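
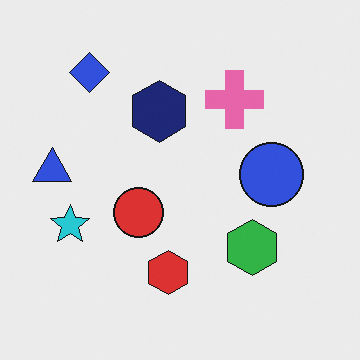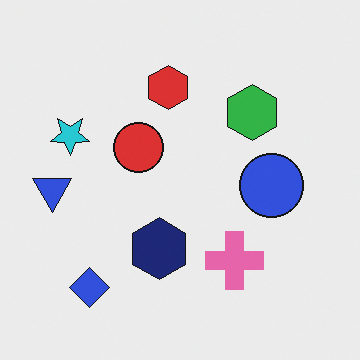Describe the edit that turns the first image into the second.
The image was flipped vertically (top ↔ bottom).

The blue diamond is in the top-left of the first image and the bottom-left of the second — shapes on opposite sides of the horizontal midline have swapped in a mirror flip.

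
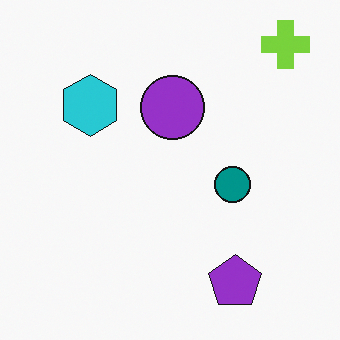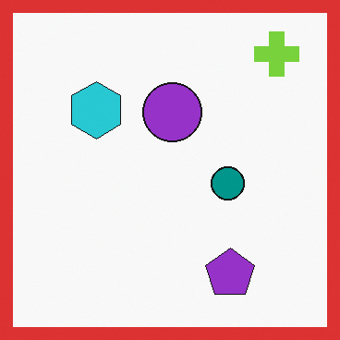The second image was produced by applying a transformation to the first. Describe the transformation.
This is the original image framed with a red border.

A solid red frame runs around the edge of the second image, with the content slightly shrunk inside it.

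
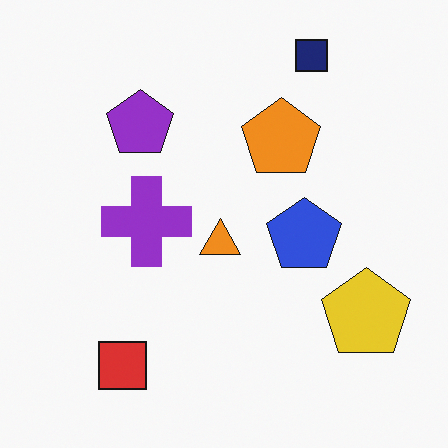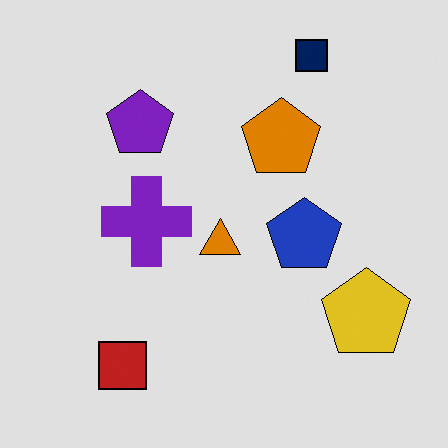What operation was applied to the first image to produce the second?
It was posterized to a reduced palette.

Each flat color has snapped to a coarser quantized level — most visibly, the near-white background has dropped to a flat grey.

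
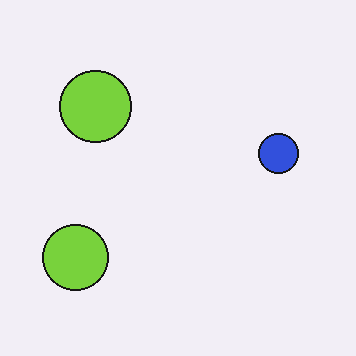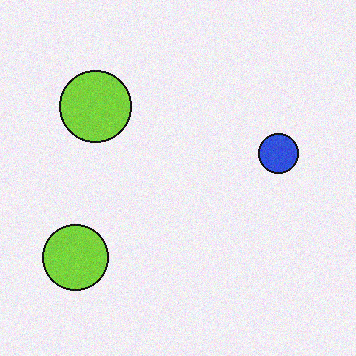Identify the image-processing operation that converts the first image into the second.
This is the original image degraded with light additive noise.

Random speckle covers the whole image, including the flat background.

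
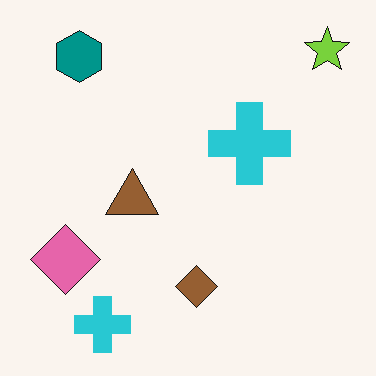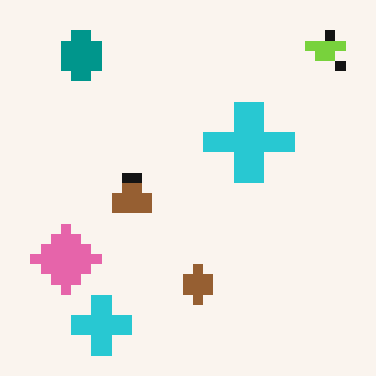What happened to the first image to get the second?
The image was coarsely pixelated.

Shapes are reduced to large square blocks; fine edges and outlines are lost — a downscale-then-upscale (mosaic) effect.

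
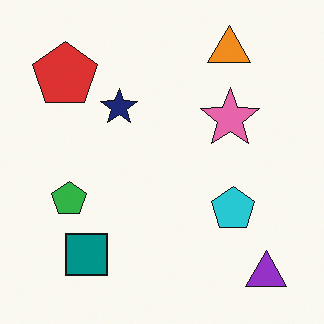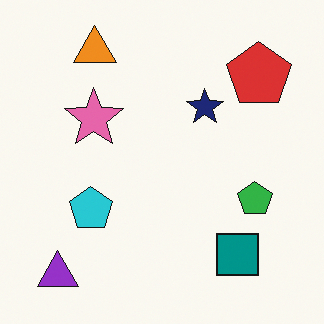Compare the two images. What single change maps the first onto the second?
The image was flipped horizontally (left ↔ right).

The purple triangle is in the bottom-right of the first image and the bottom-left of the second — shapes on opposite sides of the vertical midline have swapped in a mirror flip.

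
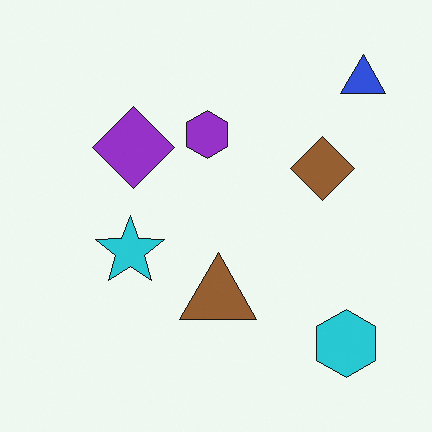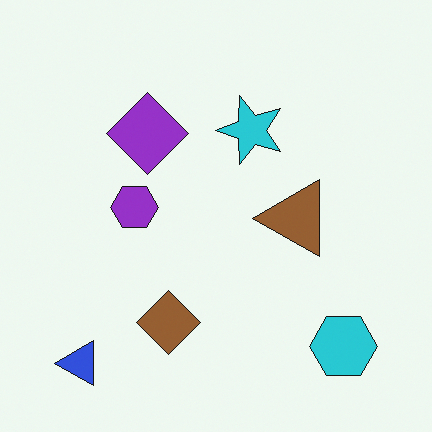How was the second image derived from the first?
The transformation is: transposed (reflected across the top-left ↔ bottom-right diagonal).

Shapes have swapped their row and column positions — what was in the top-right is now in the bottom-left — a diagonal reflection.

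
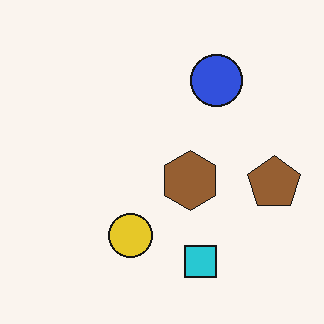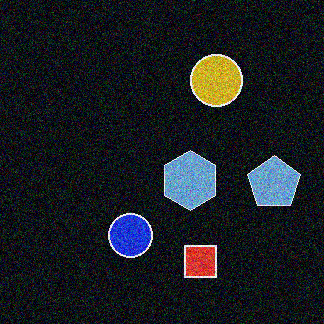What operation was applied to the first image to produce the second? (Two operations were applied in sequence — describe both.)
The image was degraded with a thick layer of grain, then color-inverted (negative).

Random speckle covers the whole image, including the flat background. The light background has become dark and every shape's color is its complement — a photographic negative.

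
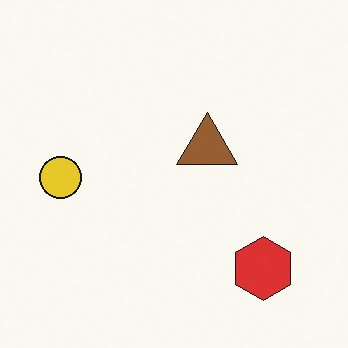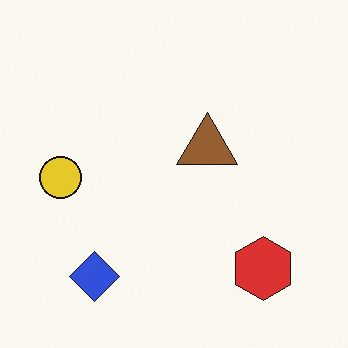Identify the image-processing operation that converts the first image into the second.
It was overlaid with an additional blue diamond.

A blue diamond appears in the second image that is absent from the first.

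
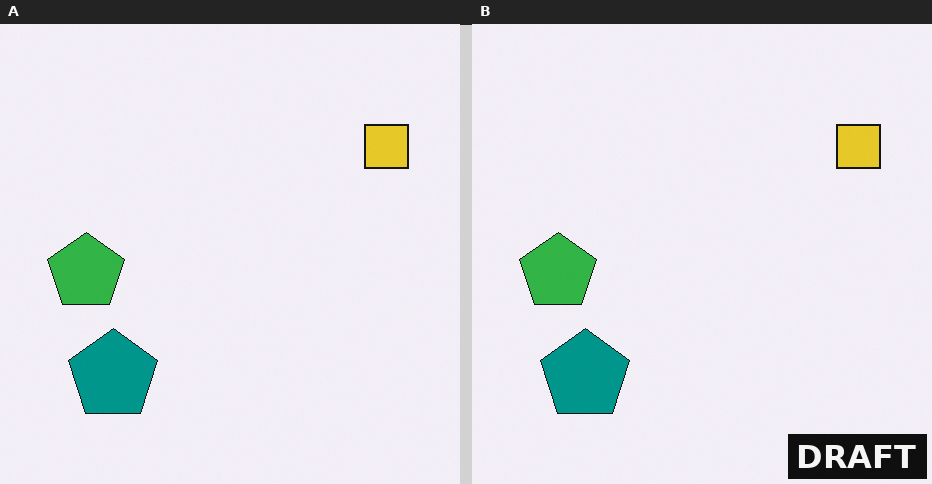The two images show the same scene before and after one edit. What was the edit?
The image was watermarked with the text "DRAFT" in the lower-right corner.

A dark label reading "DRAFT" appears in the lower-right corner.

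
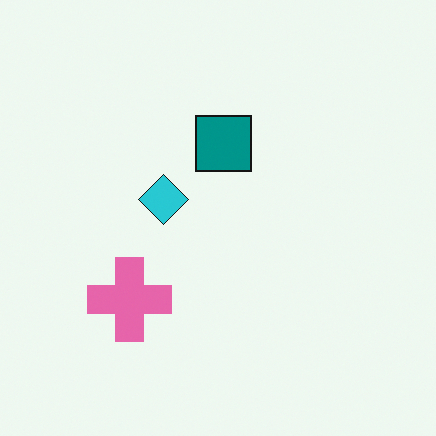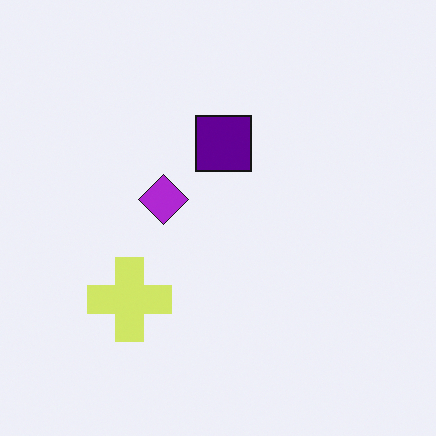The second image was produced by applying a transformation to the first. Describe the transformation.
The image was hue-shifted by a moderate amount.

Every shape's color has rotated by the same amount around the hue wheel — a uniform hue shift.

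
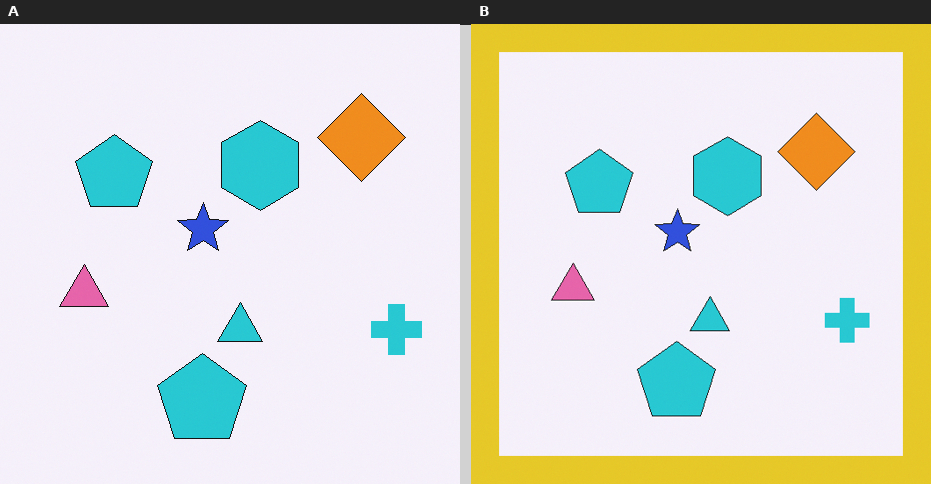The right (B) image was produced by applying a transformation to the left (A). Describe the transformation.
This is the original image framed with a yellow border.

A solid yellow frame runs around the edge of the right (B) image, with the content slightly shrunk inside it.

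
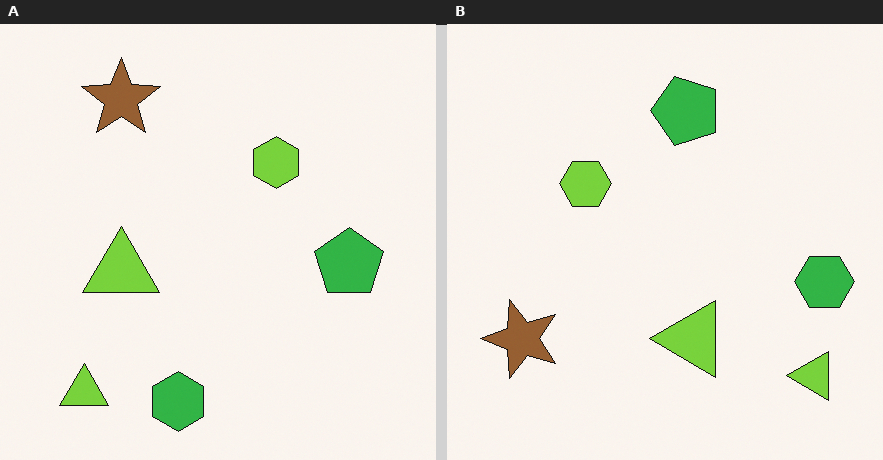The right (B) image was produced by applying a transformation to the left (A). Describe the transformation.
Rotated 90° counter-clockwise.

The brown star sits in the top-left of the left (A) image and the bottom-left of the right (B) — consistent with a whole-image 90° counter-clockwise rotation.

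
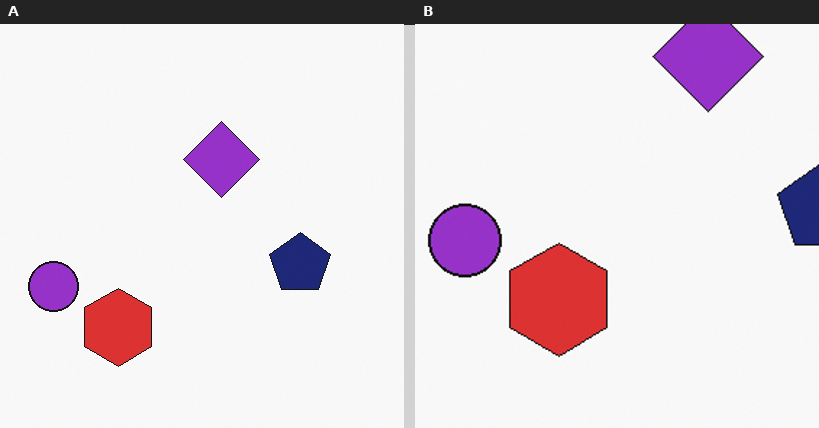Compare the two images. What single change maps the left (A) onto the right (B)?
The transformation is: cropped to a modestly smaller region and rescaled.

The visible shapes are larger and the field of view is narrower; shapes near the original edges may be partly or wholly outside the frame — a crop-and-rescale.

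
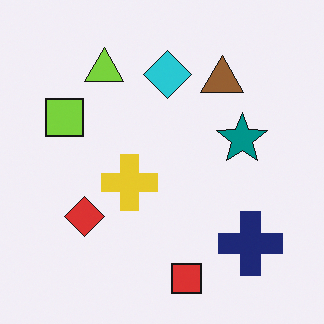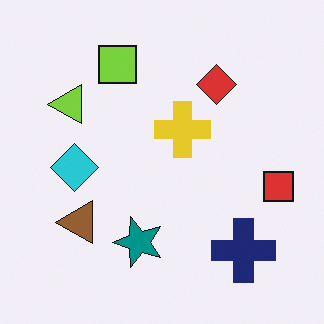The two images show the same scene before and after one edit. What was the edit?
The transformation is: transposed (reflected across the top-left ↔ bottom-right diagonal).

Shapes have swapped their row and column positions — what was in the top-right is now in the bottom-left — a diagonal reflection.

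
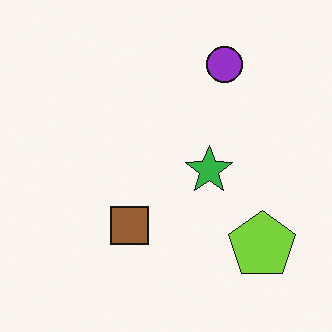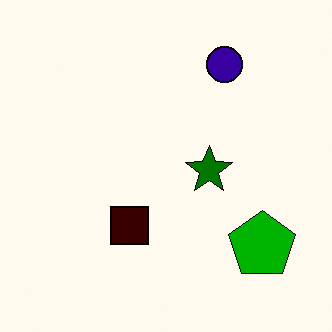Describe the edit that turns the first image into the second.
It was boosted in contrast.

Tones are pushed away from mid-grey across the whole image — a global contrast change.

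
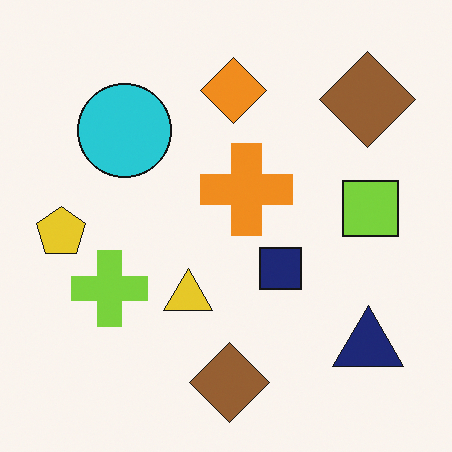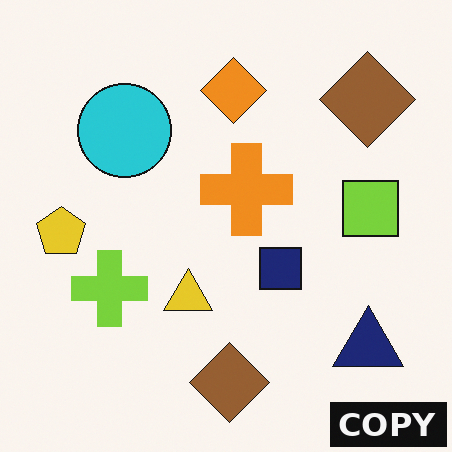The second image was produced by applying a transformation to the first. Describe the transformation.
The image was watermarked with the text "COPY" in the lower-right corner.

A dark label reading "COPY" appears in the lower-right corner.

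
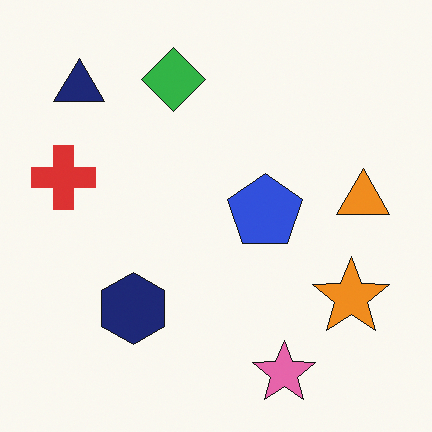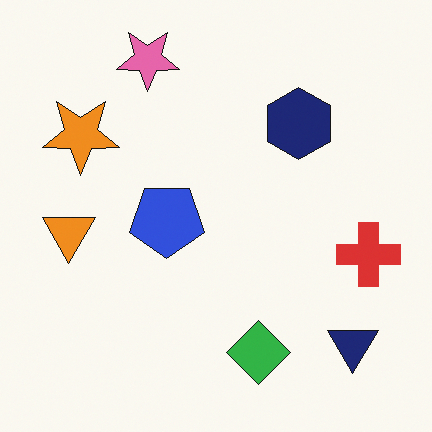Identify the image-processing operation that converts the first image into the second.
The image was rotated 180°.

The navy triangle sits in the top-left of the first image and the bottom-right of the second — consistent with a whole-image 180° rotation.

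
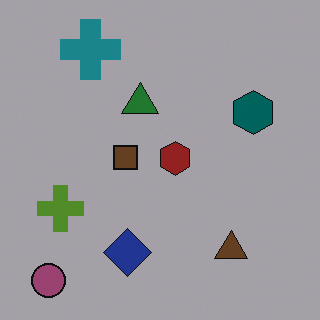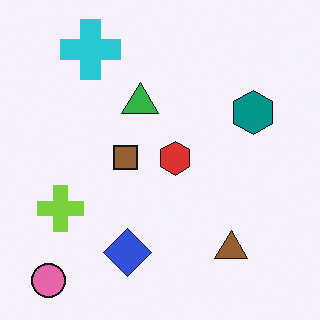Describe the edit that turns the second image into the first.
Substantially darkened.

Every pixel — background and shapes alike — is uniformly darkened.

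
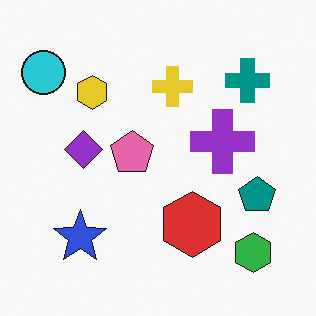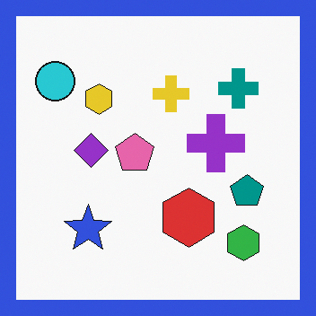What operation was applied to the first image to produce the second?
This is the original image framed with a blue border.

A solid blue frame runs around the edge of the second image, with the content slightly shrunk inside it.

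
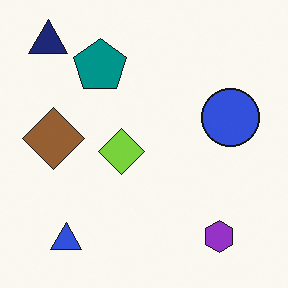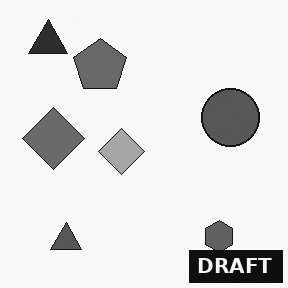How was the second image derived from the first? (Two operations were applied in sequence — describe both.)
It was converted to grayscale, then watermarked with the text "DRAFT" in the lower-right corner.

All color is removed — every shape is now a shade of grey. A dark label reading "DRAFT" appears in the lower-right corner.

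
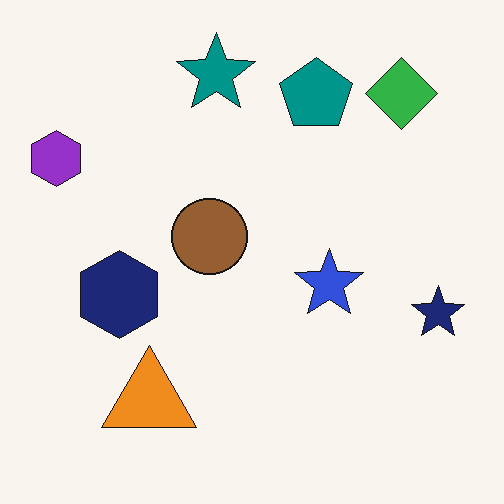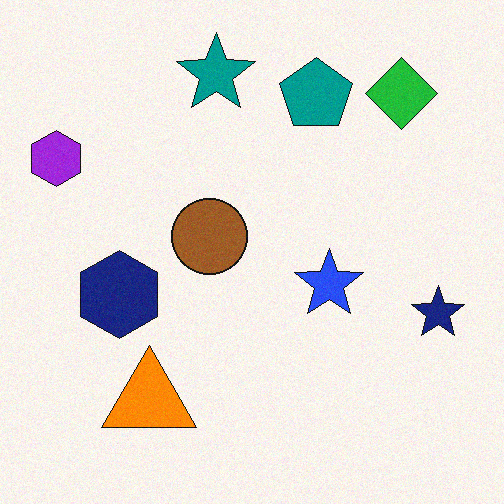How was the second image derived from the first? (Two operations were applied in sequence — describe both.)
The image was slightly oversaturated, then degraded with subtle gaussian noise.

All colors are more vivid — a global saturation change. Random speckle covers the whole image, including the flat background.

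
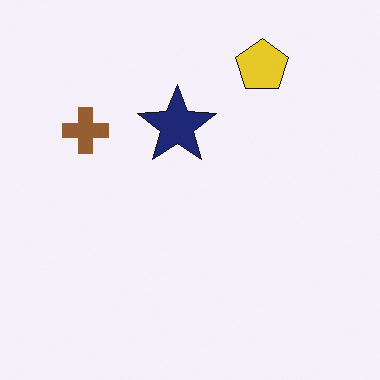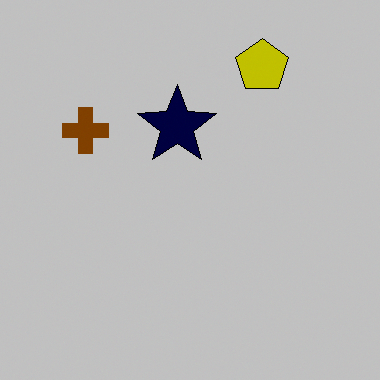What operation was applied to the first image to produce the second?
The transformation is: aggressively posterized.

Each flat color has snapped to a coarser quantized level — most visibly, the near-white background has dropped to a flat grey.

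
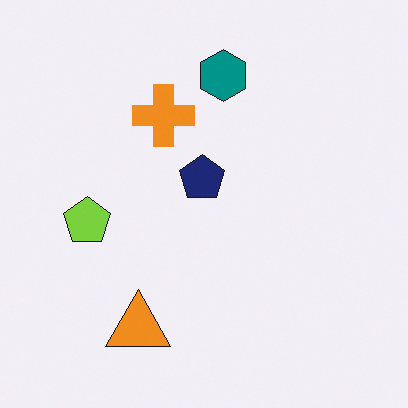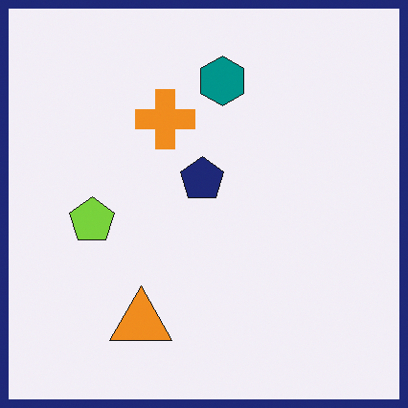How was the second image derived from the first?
It was framed with a navy border.

A solid navy frame runs around the edge of the second image, with the content slightly shrunk inside it.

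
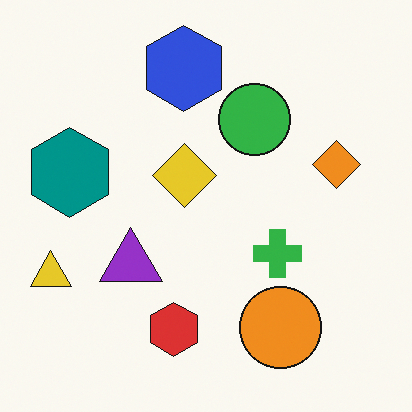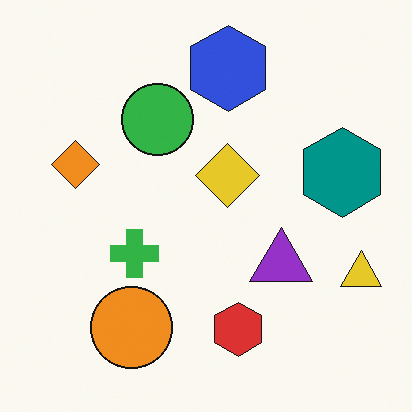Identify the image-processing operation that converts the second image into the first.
Flipped horizontally (left ↔ right).

The yellow triangle is in the right of the second image and the left of the first — shapes on opposite sides of the vertical midline have swapped in a mirror flip.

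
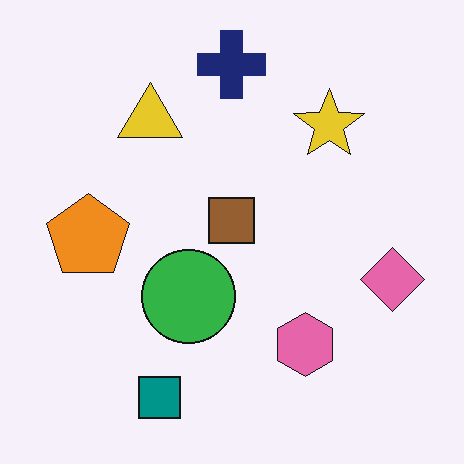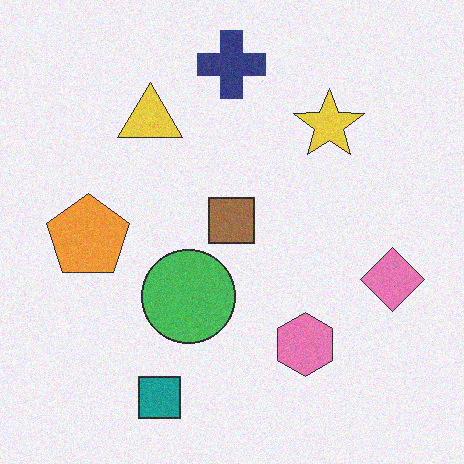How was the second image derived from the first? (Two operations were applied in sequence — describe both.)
It was given slightly reduced contrast, then degraded with subtle gaussian noise.

Tones are pushed toward mid-grey across the whole image — a global contrast change. Random speckle covers the whole image, including the flat background.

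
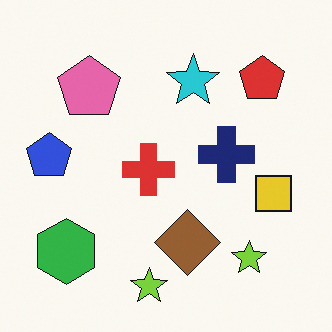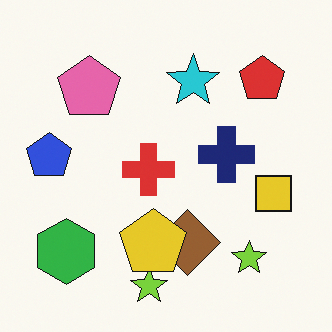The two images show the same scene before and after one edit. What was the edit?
This is the original image overlaid with an additional yellow pentagon.

A yellow pentagon appears in the second image that is absent from the first.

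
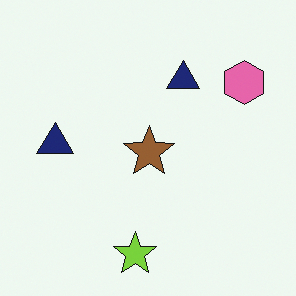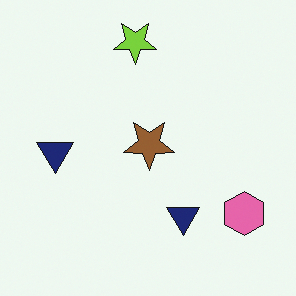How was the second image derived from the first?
The second image is the first flipped vertically (top ↔ bottom).

The lime star is in the bottom of the first image and the top of the second — shapes on opposite sides of the horizontal midline have swapped in a mirror flip.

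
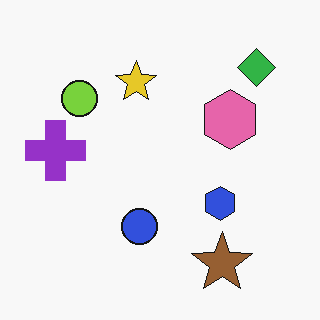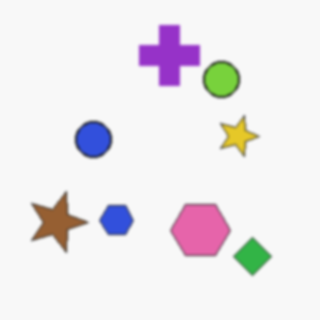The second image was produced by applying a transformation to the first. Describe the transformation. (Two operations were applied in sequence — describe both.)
It was rotated 90° clockwise, then slightly softened.

The green diamond sits in the top-right of the first image and the bottom-right of the second — consistent with a whole-image 90° clockwise rotation. Shape edges and outlines are uniformly softened across the whole image.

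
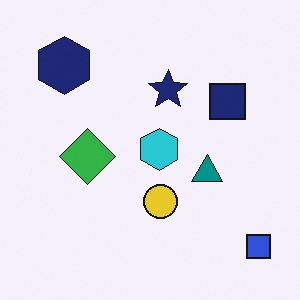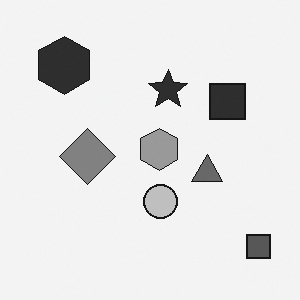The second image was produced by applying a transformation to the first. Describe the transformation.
Converted to grayscale.

All color is removed — every shape is now a shade of grey.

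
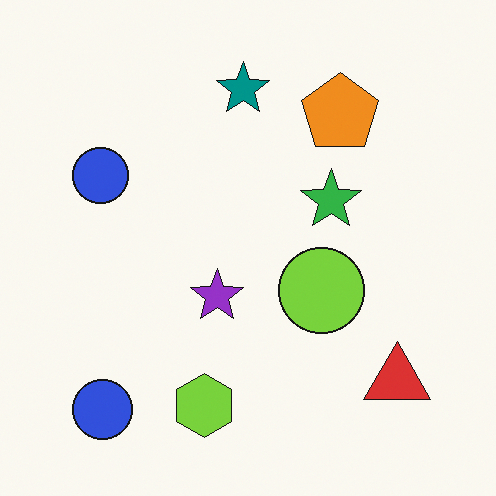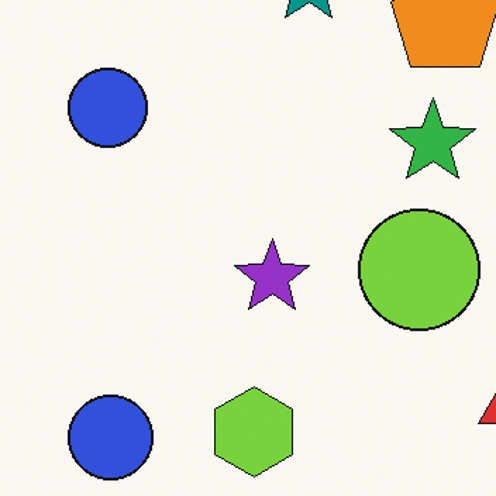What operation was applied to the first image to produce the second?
This is the original image cropped to a modestly smaller region and rescaled.

The visible shapes are larger and the field of view is narrower; shapes near the original edges may be partly or wholly outside the frame — a crop-and-rescale.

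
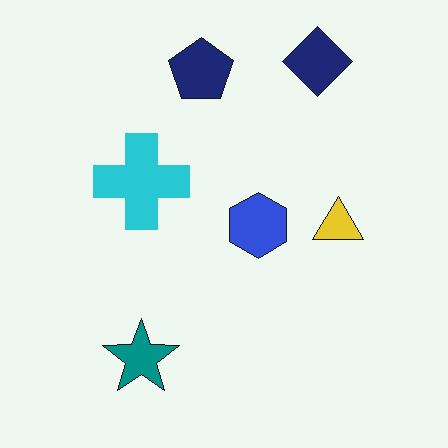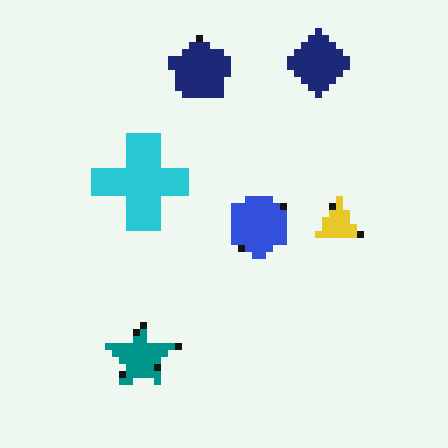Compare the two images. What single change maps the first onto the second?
The second image is the first moderately pixelated.

Shapes are reduced to large square blocks; fine edges and outlines are lost — a downscale-then-upscale (mosaic) effect.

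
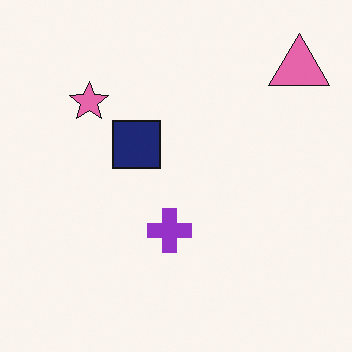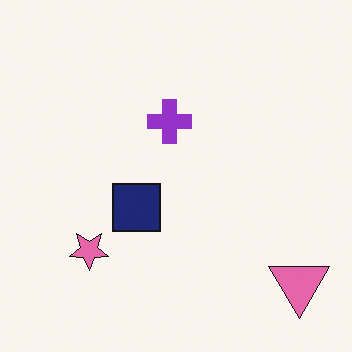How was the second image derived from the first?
The image was flipped vertically (top ↔ bottom).

The pink triangle is in the top-right of the first image and the bottom-right of the second — shapes on opposite sides of the horizontal midline have swapped in a mirror flip.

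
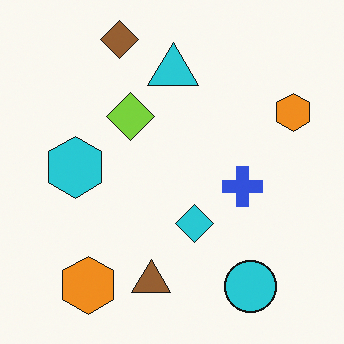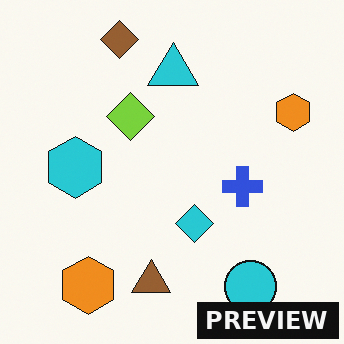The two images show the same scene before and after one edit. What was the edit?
It was watermarked with the text "PREVIEW" in the lower-right corner.

A dark label reading "PREVIEW" appears in the lower-right corner.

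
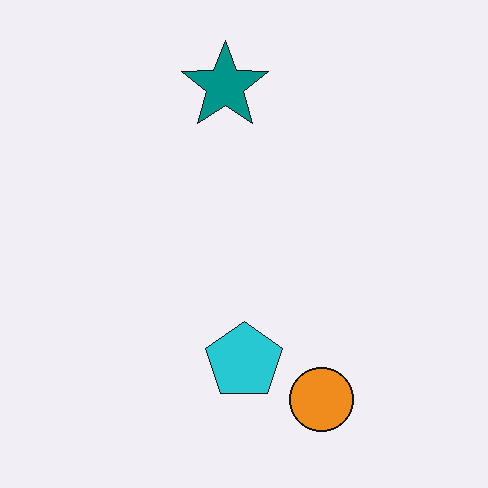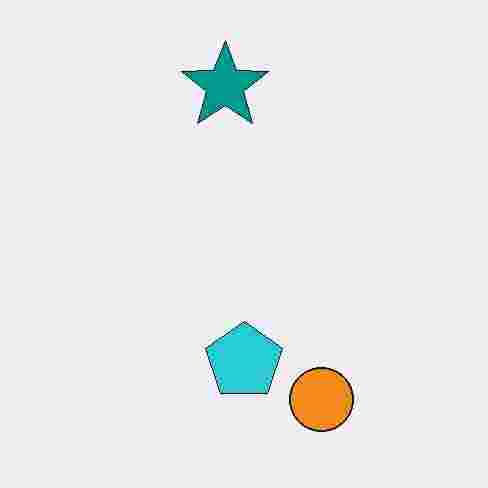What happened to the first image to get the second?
It was heavily JPEG-compressed with obvious blocking artifacts.

Blocky 8×8 compression artifacts appear around shape edges and the flat background shows ringing — characteristic JPEG degradation.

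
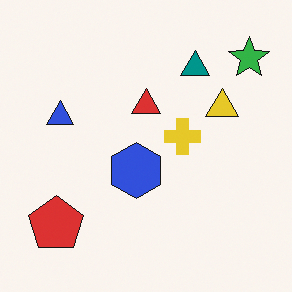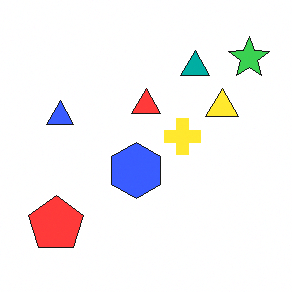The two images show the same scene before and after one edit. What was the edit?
The transformation is: brightened a little.

Every pixel — background and shapes alike — is uniformly brightened.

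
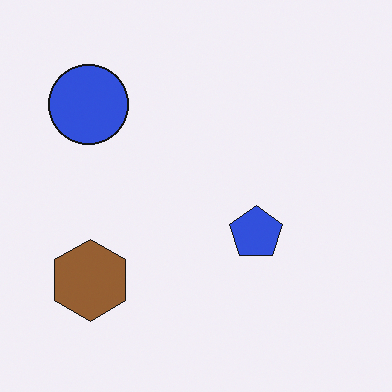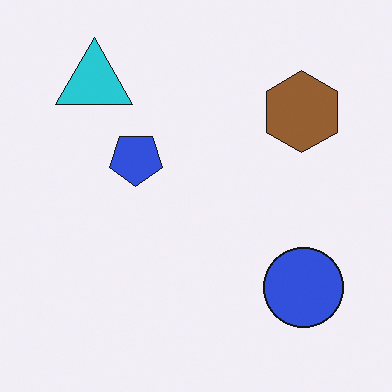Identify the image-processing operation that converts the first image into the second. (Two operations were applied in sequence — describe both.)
This is the original image rotated 180°, then overlaid with an additional cyan triangle.

The blue circle sits in the top-left of the first image and the bottom-right of the second — consistent with a whole-image 180° rotation. A cyan triangle appears in the second image that is absent from the first.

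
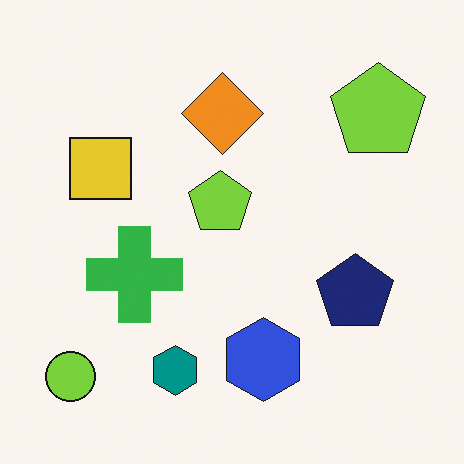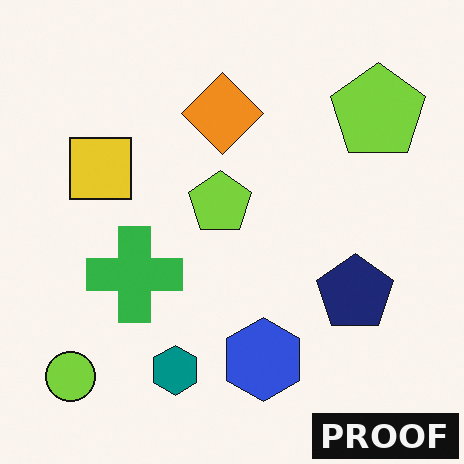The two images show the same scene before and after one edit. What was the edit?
The image was watermarked with the text "PROOF" in the lower-right corner.

A dark label reading "PROOF" appears in the lower-right corner.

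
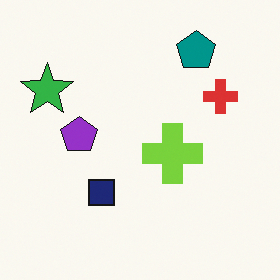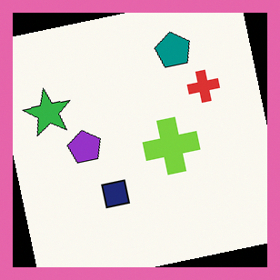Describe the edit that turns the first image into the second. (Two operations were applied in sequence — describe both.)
This is the original image rotated counter-clockwise by a few degrees, then framed with a pink border.

Every shape is tilted by the same angle and the image corners show triangular fill wedges — a whole-image rotation by a non-right angle. A solid pink frame runs around the edge of the second image, with the content slightly shrunk inside it.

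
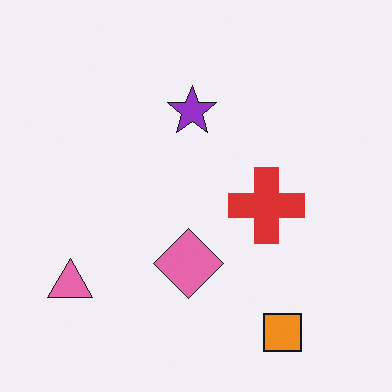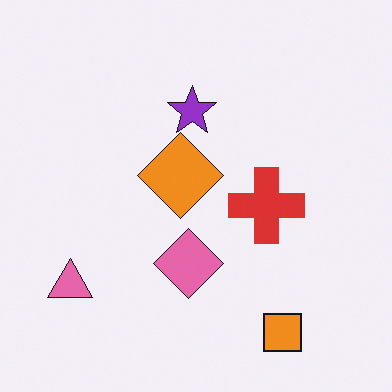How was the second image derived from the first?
The image was overlaid with an additional orange diamond.

An orange diamond appears in the second image that is absent from the first.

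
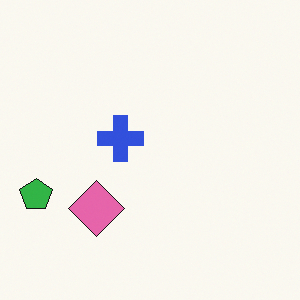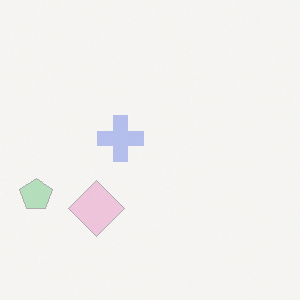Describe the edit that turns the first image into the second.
The image was given much lower contrast.

Tones are pushed toward mid-grey across the whole image — a global contrast change.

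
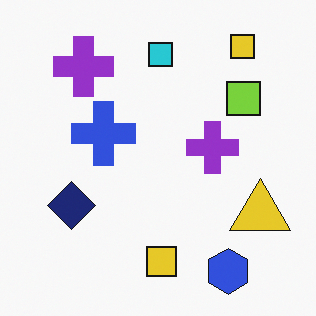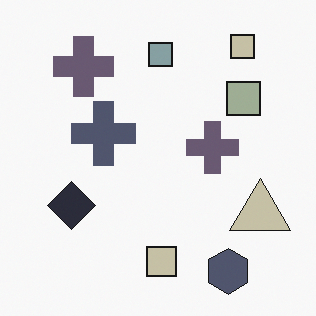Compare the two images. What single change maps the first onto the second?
It was made much more muted (saturation change).

All colors are more muted and greyish — a global saturation change.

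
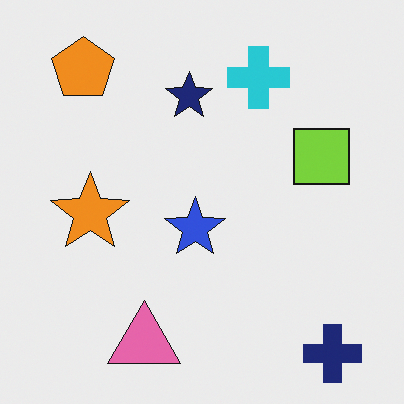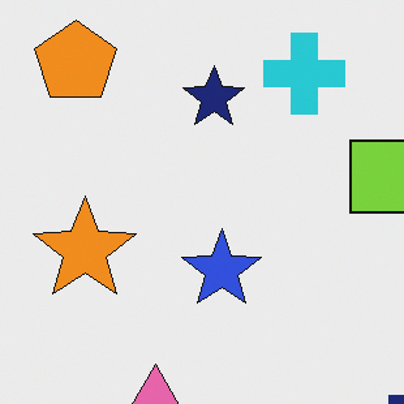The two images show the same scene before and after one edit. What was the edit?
The transformation is: cropped slightly and scaled back up.

The visible shapes are larger and the field of view is narrower; shapes near the original edges may be partly or wholly outside the frame — a crop-and-rescale.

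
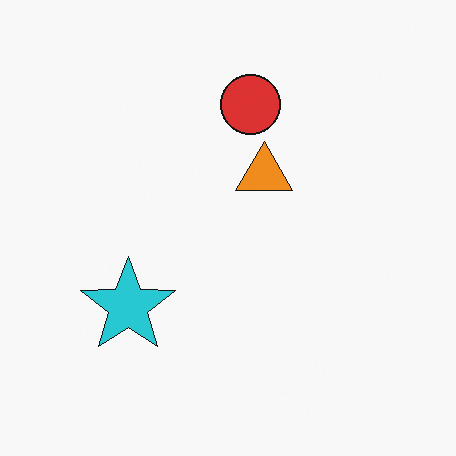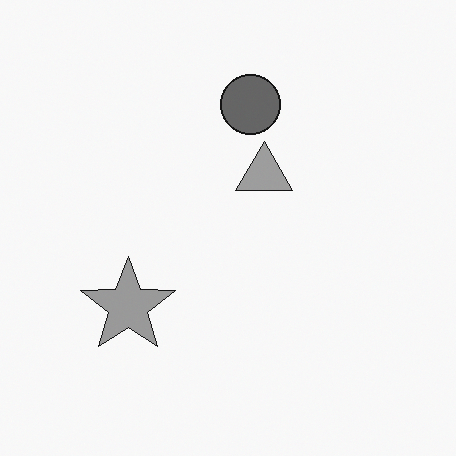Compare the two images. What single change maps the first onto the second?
The second image is the first converted to grayscale.

All color is removed — every shape is now a shade of grey.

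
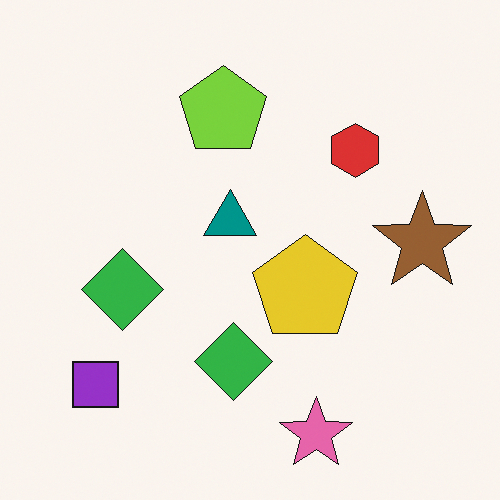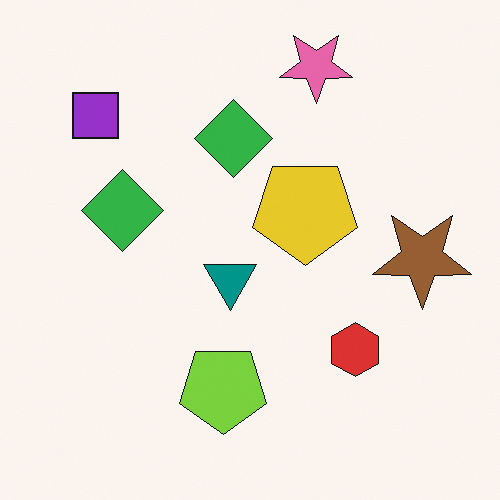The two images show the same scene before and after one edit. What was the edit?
The second image is the first flipped vertically (top ↔ bottom).

The pink star is in the bottom of the first image and the top of the second — shapes on opposite sides of the horizontal midline have swapped in a mirror flip.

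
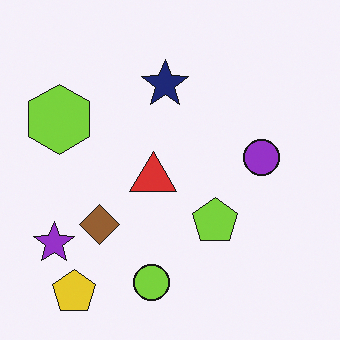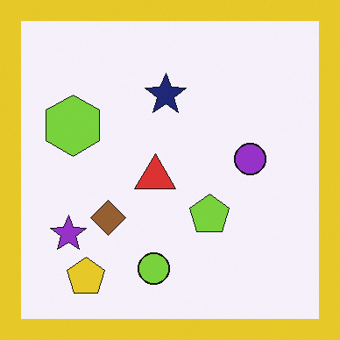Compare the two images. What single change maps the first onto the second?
Framed with a yellow border.

A solid yellow frame runs around the edge of the second image, with the content slightly shrunk inside it.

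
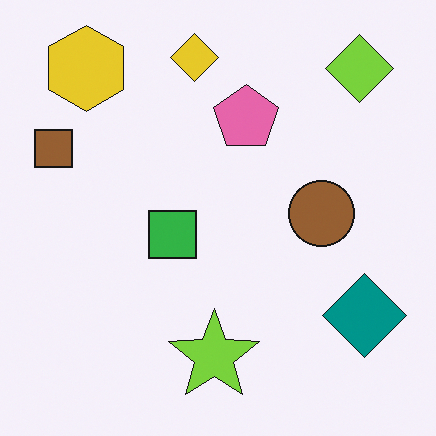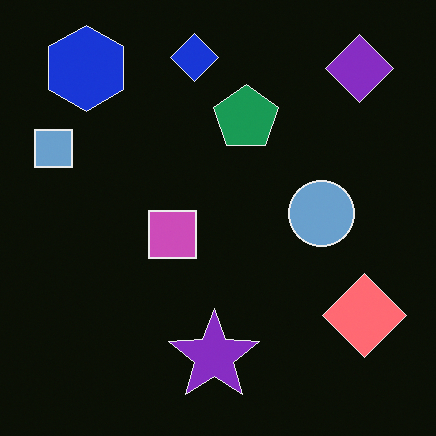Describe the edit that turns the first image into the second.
Color-inverted (negative).

The light background has become dark and every shape's color is its complement — a photographic negative.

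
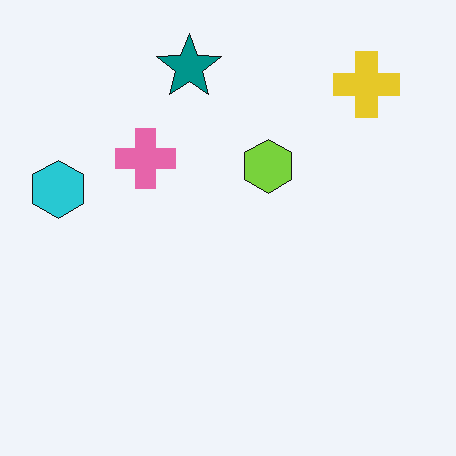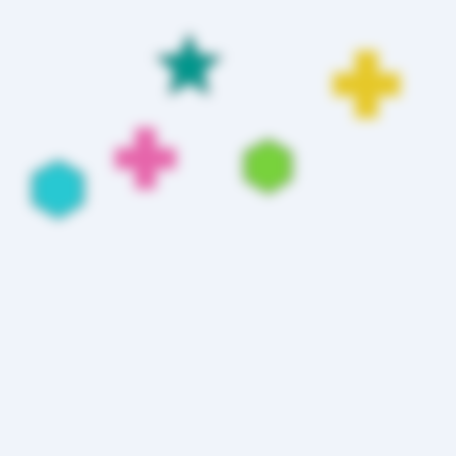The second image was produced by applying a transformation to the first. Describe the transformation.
It was strongly gaussian-blurred.

Shape edges and outlines are uniformly softened across the whole image.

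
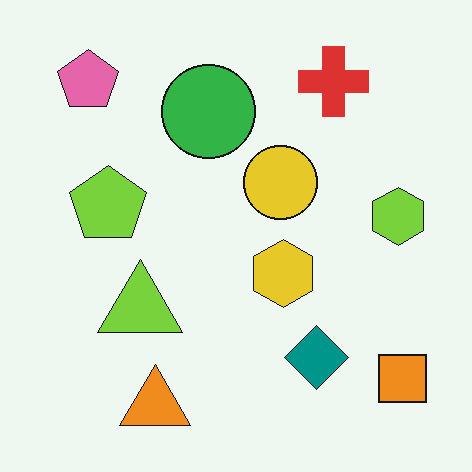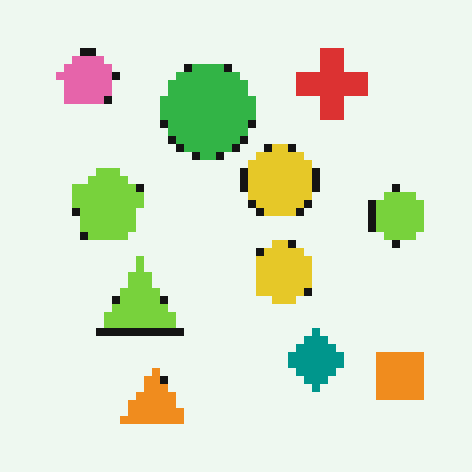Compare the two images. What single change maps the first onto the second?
It was moderately pixelated.

Shapes are reduced to large square blocks; fine edges and outlines are lost — a downscale-then-upscale (mosaic) effect.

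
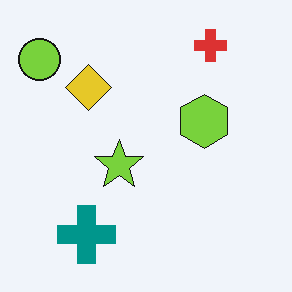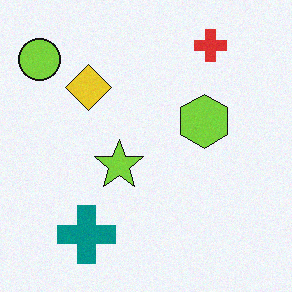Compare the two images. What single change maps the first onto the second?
Degraded with a light layer of grain.

Random speckle covers the whole image, including the flat background.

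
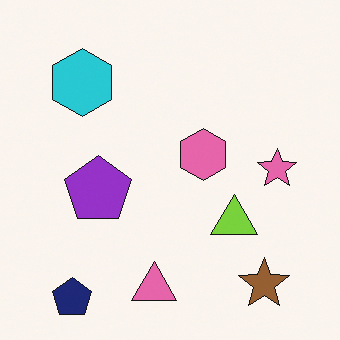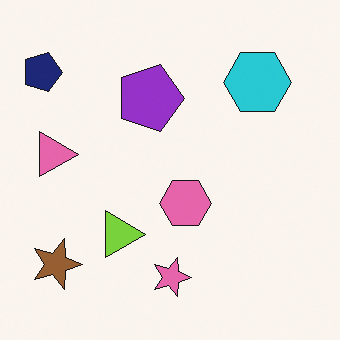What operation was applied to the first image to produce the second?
Rotated 90° clockwise.

The navy pentagon sits in the bottom-left of the first image and the top-left of the second — consistent with a whole-image 90° clockwise rotation.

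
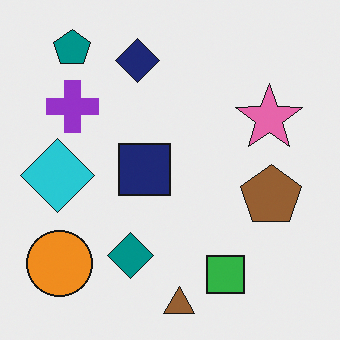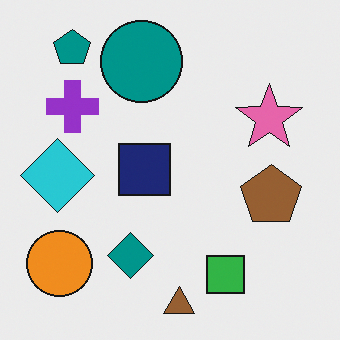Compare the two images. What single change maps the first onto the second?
This is the original image overlaid with an additional teal circle.

A teal circle appears in the second image that is absent from the first.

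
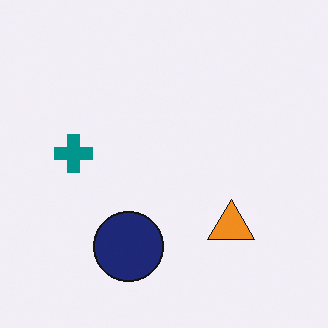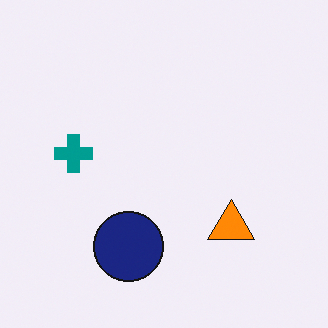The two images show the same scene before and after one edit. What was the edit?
Slightly oversaturated.

All colors are more vivid — a global saturation change.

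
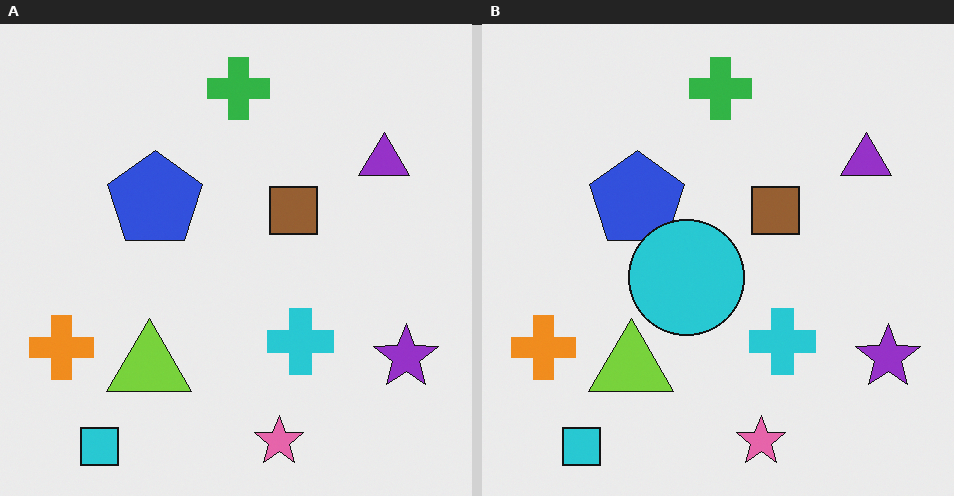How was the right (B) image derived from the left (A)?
The transformation is: overlaid with an additional cyan circle.

A cyan circle appears in the right (B) image that is absent from the left (A).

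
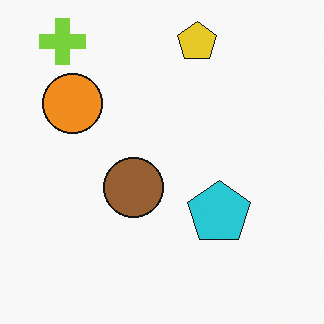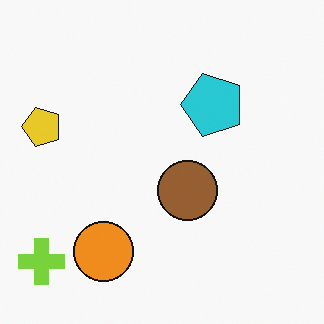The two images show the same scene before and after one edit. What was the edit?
The image was rotated 90° counter-clockwise.

The lime cross sits in the top-left of the first image and the bottom-left of the second — consistent with a whole-image 90° counter-clockwise rotation.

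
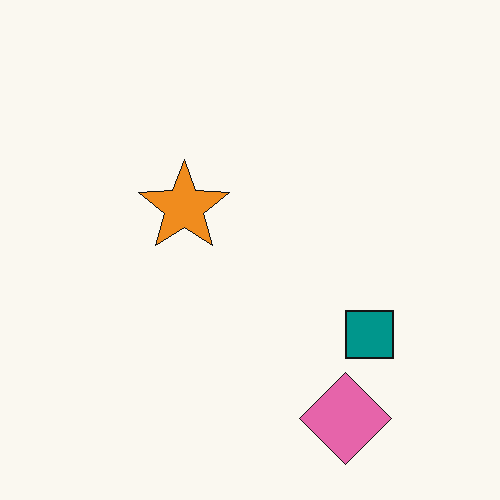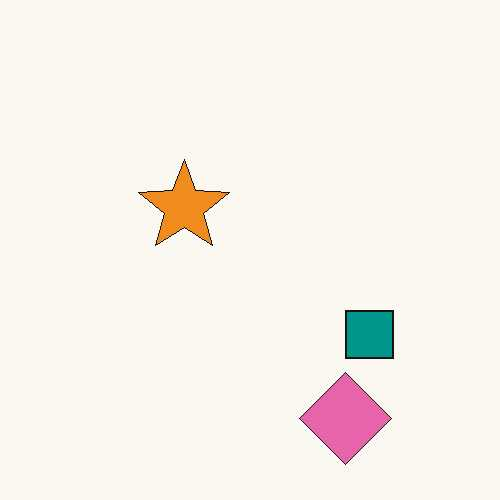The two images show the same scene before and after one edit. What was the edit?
The transformation is: given moderate JPEG compression.

Blocky 8×8 compression artifacts appear around shape edges and the flat background shows ringing — characteristic JPEG degradation.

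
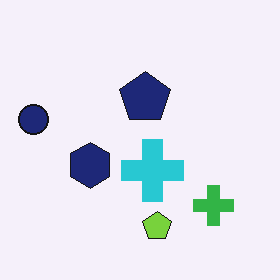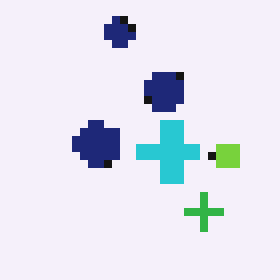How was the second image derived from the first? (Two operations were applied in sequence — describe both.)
The second image is the first pixelated into visible square blocks, then transposed (reflected across the top-left ↔ bottom-right diagonal).

Shapes are reduced to large square blocks; fine edges and outlines are lost — a downscale-then-upscale (mosaic) effect. Shapes have swapped their row and column positions — what was in the top-right is now in the bottom-left — a diagonal reflection.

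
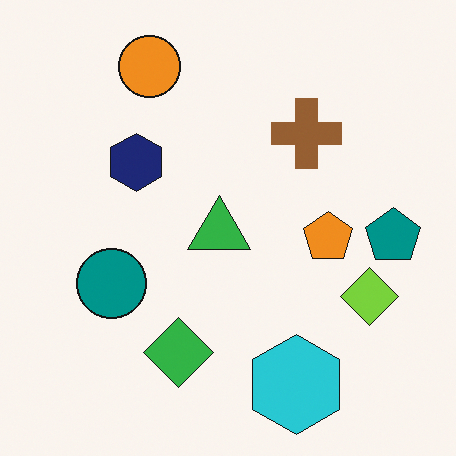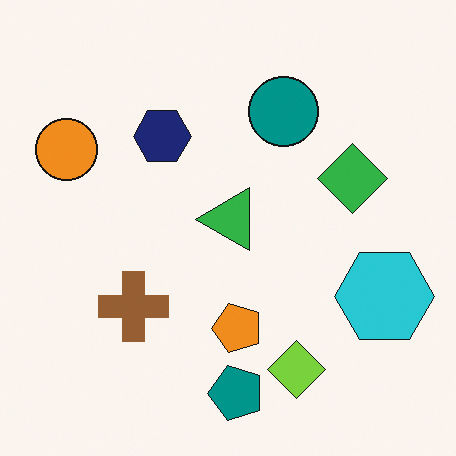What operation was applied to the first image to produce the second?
The second image is the first transposed (reflected across the top-left ↔ bottom-right diagonal).

Shapes have swapped their row and column positions — what was in the top-right is now in the bottom-left — a diagonal reflection.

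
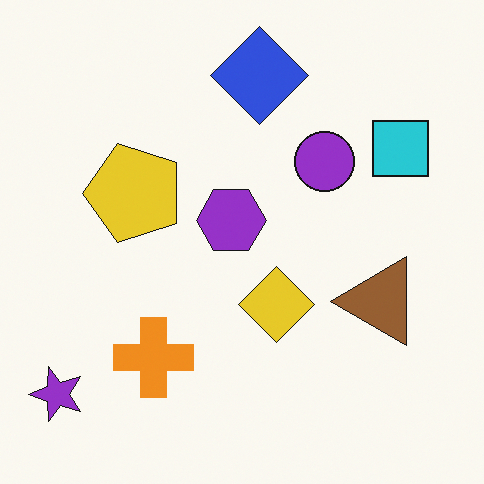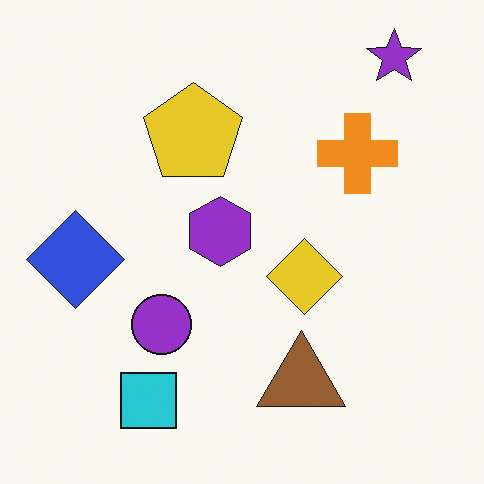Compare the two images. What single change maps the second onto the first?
It was transposed (reflected across the top-left ↔ bottom-right diagonal).

Shapes have swapped their row and column positions — what was in the top-right is now in the bottom-left — a diagonal reflection.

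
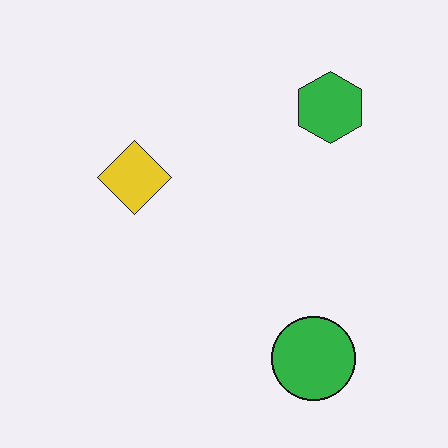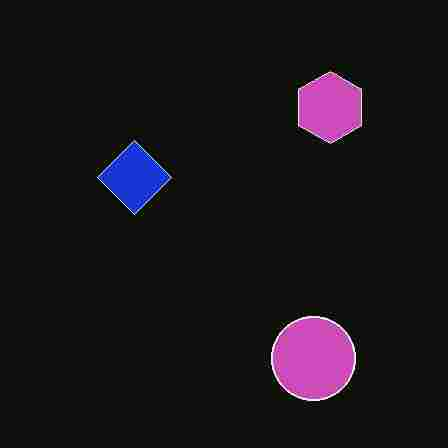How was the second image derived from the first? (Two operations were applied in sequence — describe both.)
It was color-inverted (negative), then degraded with heavy JPEG compression.

The light background has become dark and every shape's color is its complement — a photographic negative. Blocky 8×8 compression artifacts appear around shape edges and the flat background shows ringing — characteristic JPEG degradation.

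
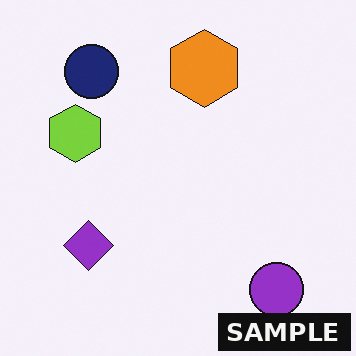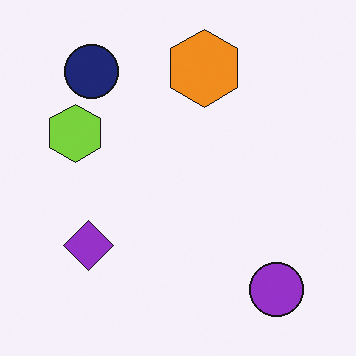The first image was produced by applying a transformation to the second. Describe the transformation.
The image was watermarked with the text "SAMPLE" in the lower-right corner.

A dark label reading "SAMPLE" appears in the lower-right corner.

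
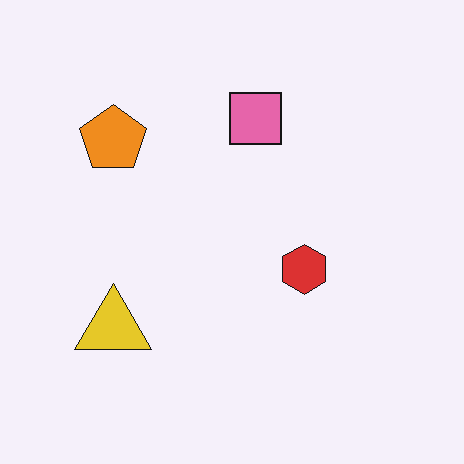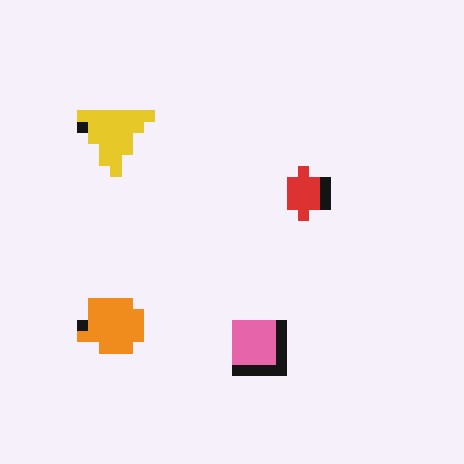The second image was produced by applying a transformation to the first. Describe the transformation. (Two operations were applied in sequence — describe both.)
The transformation is: flipped vertically (top ↔ bottom), then coarsely pixelated.

The pink square is in the top of the first image and the bottom of the second — shapes on opposite sides of the horizontal midline have swapped in a mirror flip. Shapes are reduced to large square blocks; fine edges and outlines are lost — a downscale-then-upscale (mosaic) effect.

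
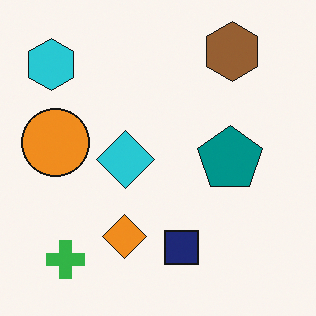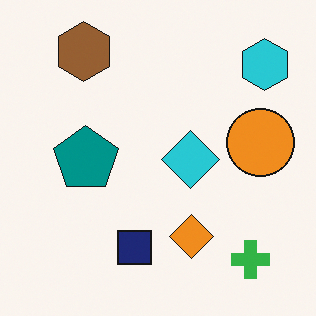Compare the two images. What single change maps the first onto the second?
The transformation is: flipped horizontally (left ↔ right).

The cyan hexagon is in the top-left of the first image and the top-right of the second — shapes on opposite sides of the vertical midline have swapped in a mirror flip.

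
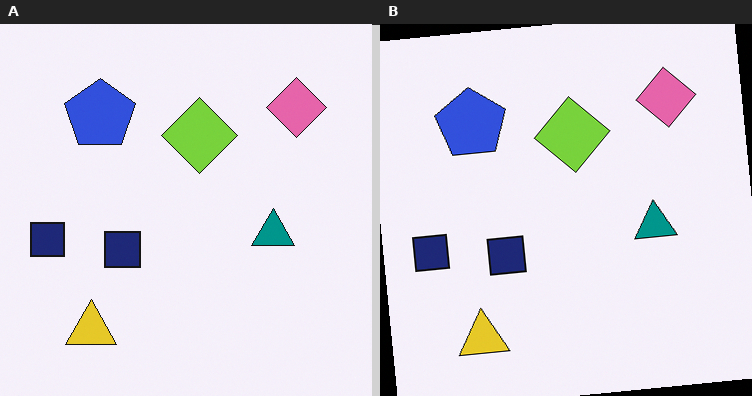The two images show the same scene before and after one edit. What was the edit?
The image was rotated counter-clockwise by a few degrees.

Every shape is tilted by the same angle and the image corners show triangular fill wedges — a whole-image rotation by a non-right angle.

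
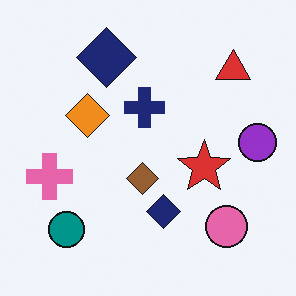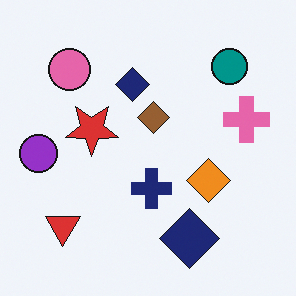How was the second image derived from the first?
The transformation is: rotated 180°.

The red triangle sits in the top-right of the first image and the bottom-left of the second — consistent with a whole-image 180° rotation.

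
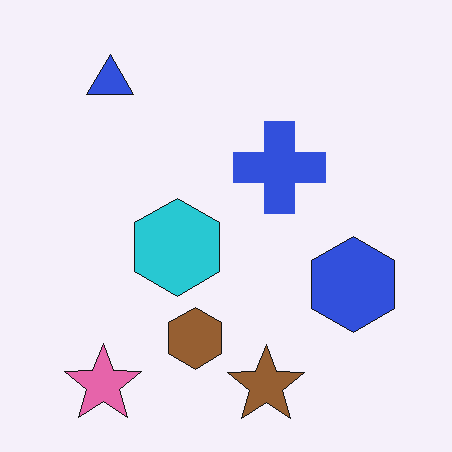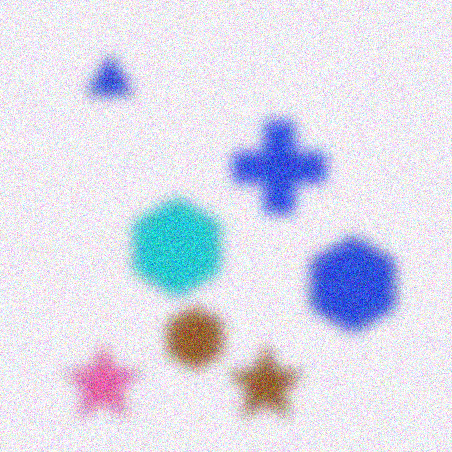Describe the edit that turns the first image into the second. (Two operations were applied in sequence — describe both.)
This is the original image strongly gaussian-blurred, then degraded with visible gaussian noise.

Shape edges and outlines are uniformly softened across the whole image. Random speckle covers the whole image, including the flat background.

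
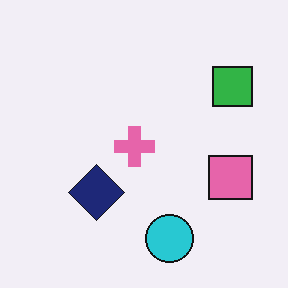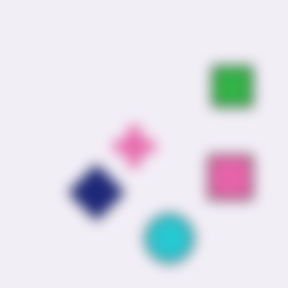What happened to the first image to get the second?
It was strongly gaussian-blurred.

Shape edges and outlines are uniformly softened across the whole image.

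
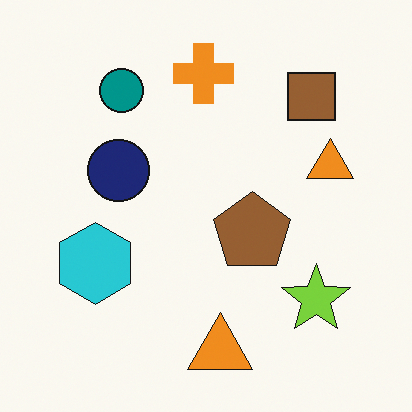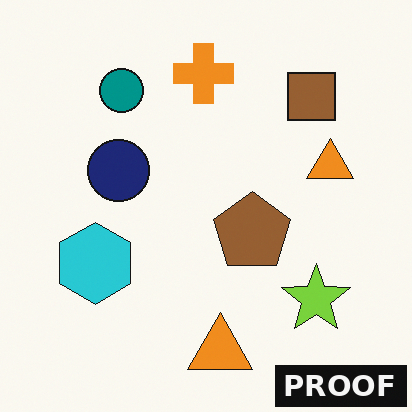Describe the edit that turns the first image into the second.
It was watermarked with the text "PROOF" in the lower-right corner.

A dark label reading "PROOF" appears in the lower-right corner.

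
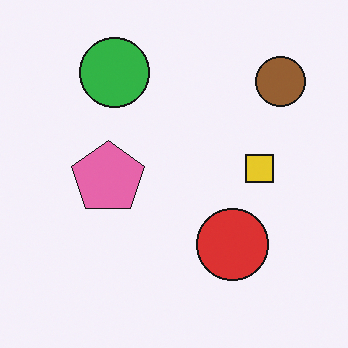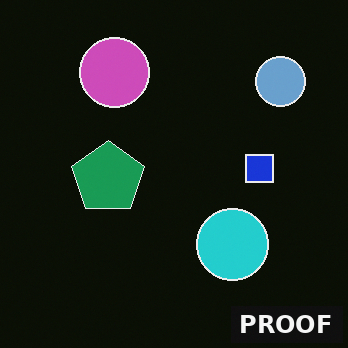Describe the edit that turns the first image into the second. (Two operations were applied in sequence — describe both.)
The image was color-inverted (negative), then watermarked with the text "PROOF" in the lower-right corner.

The light background has become dark and every shape's color is its complement — a photographic negative. A dark label reading "PROOF" appears in the lower-right corner.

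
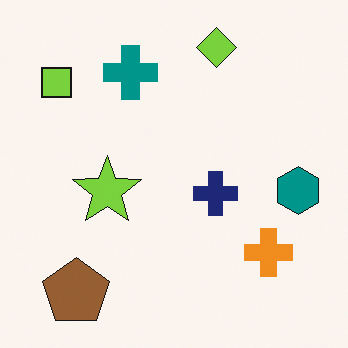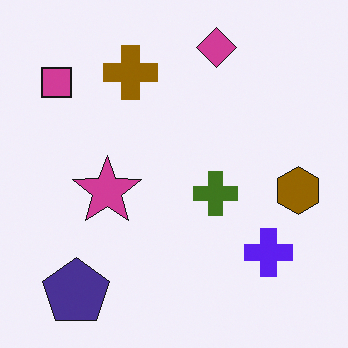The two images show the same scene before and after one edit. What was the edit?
The second image is the first hue-shifted by a large amount.

Every shape's color has rotated by the same amount around the hue wheel — a uniform hue shift.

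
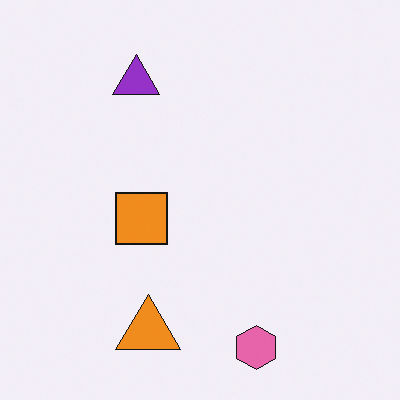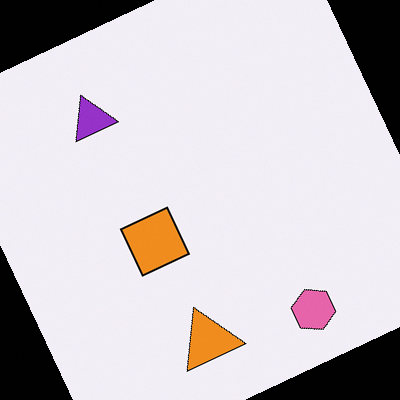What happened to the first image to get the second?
Rotated counter-clockwise by a moderate amount.

Every shape is tilted by the same angle and the image corners show triangular fill wedges — a whole-image rotation by a non-right angle.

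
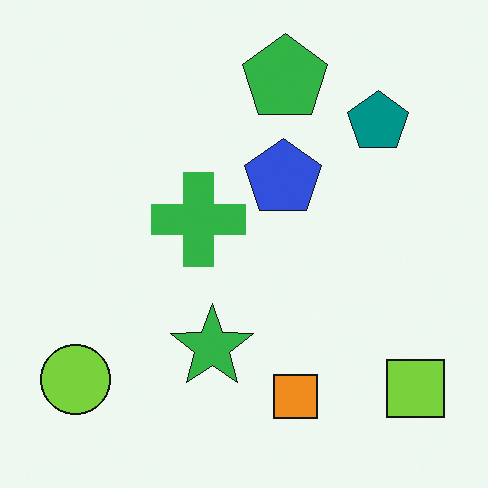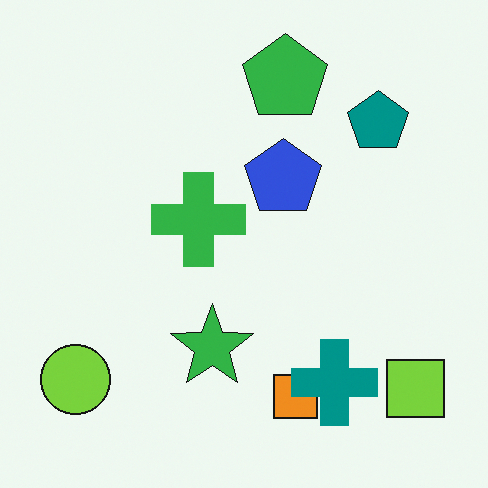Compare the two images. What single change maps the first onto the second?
The transformation is: overlaid with an additional teal cross.

A teal cross appears in the second image that is absent from the first.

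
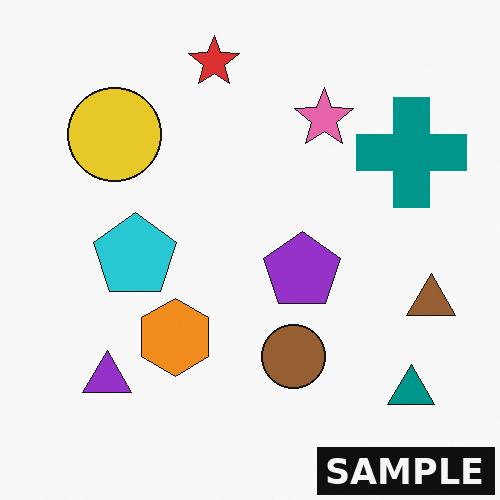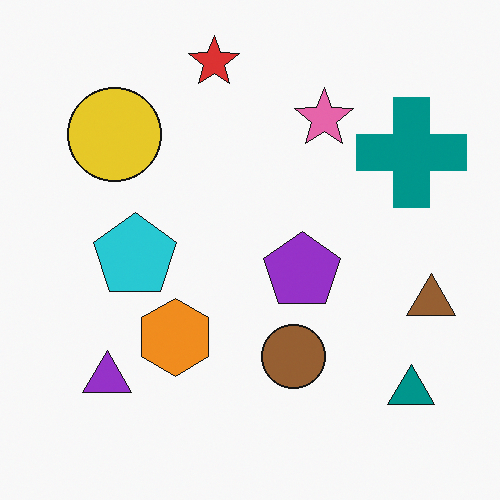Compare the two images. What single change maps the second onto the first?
This is the original image watermarked with the text "SAMPLE" in the lower-right corner.

A dark label reading "SAMPLE" appears in the lower-right corner.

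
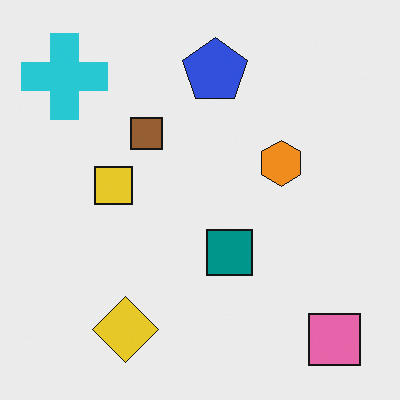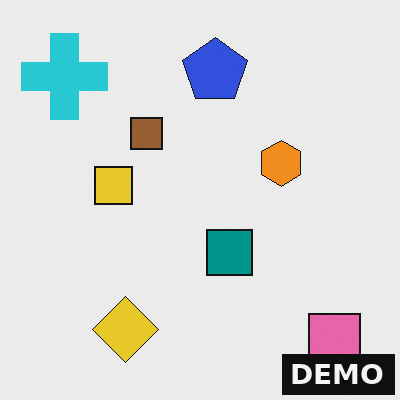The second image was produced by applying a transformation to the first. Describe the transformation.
Watermarked with the text "DEMO" in the lower-right corner.

A dark label reading "DEMO" appears in the lower-right corner.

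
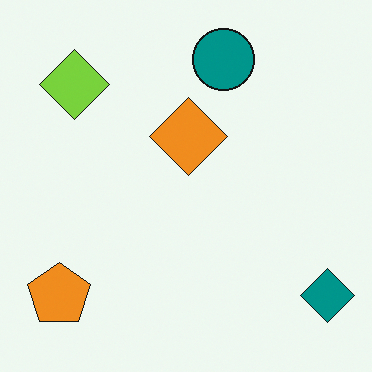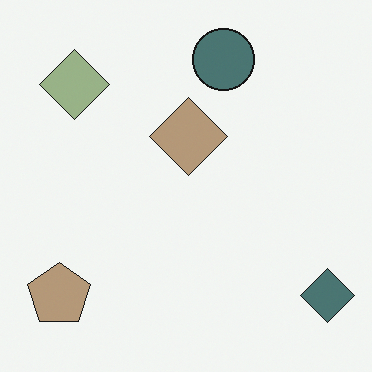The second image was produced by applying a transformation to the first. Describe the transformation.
The transformation is: made much more muted (saturation change).

All colors are more muted and greyish — a global saturation change.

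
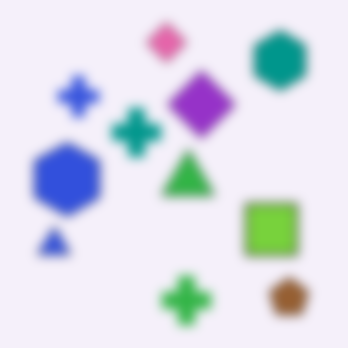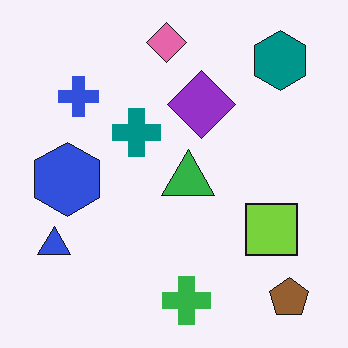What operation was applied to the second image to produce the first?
This is the original image strongly gaussian-blurred.

Shape edges and outlines are uniformly softened across the whole image.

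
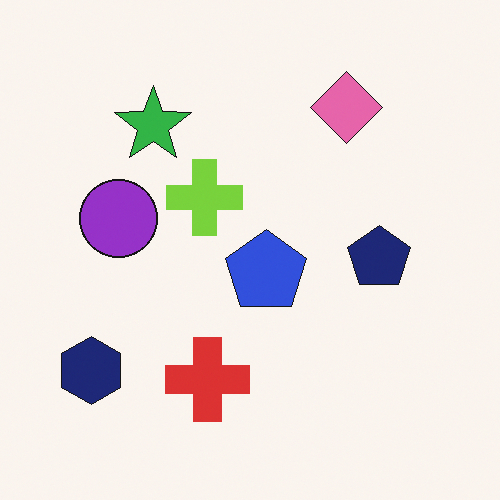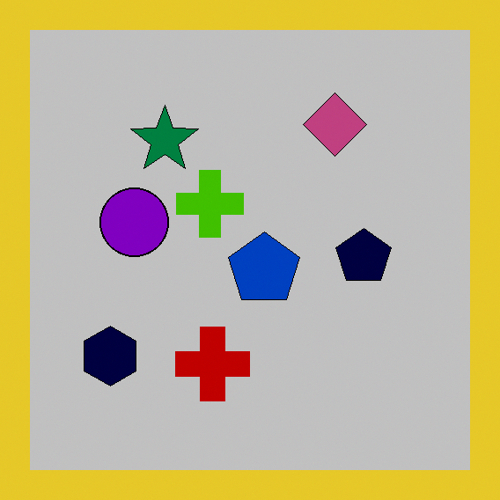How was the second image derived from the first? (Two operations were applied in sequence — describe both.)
The transformation is: aggressively posterized, then framed with a yellow border.

Each flat color has snapped to a coarser quantized level — most visibly, the near-white background has dropped to a flat grey. A solid yellow frame runs around the edge of the second image, with the content slightly shrunk inside it.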